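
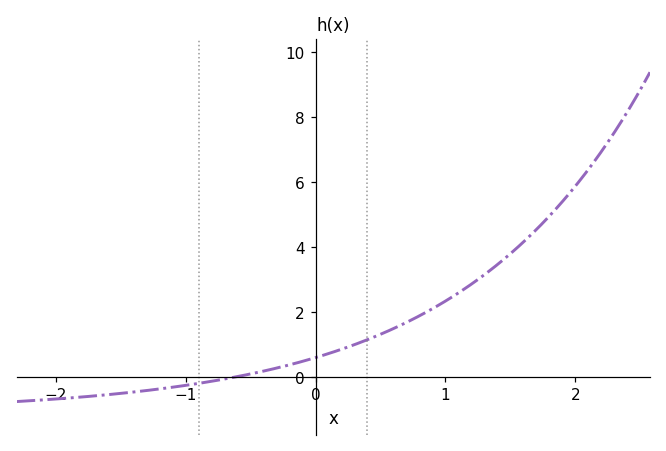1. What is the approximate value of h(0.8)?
1.89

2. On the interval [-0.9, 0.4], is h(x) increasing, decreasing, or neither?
increasing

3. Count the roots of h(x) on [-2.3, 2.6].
1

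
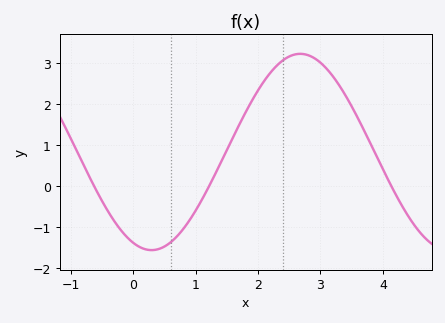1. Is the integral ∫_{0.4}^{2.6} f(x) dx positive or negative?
positive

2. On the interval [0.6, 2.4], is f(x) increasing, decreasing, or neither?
increasing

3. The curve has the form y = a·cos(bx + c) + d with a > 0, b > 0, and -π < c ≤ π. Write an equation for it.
y = 2.39cos(1.32x + 2.75) + 0.83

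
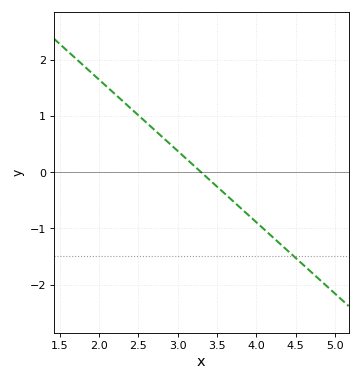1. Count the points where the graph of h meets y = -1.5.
1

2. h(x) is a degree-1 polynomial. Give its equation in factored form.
y = -1.27(x - 3.3)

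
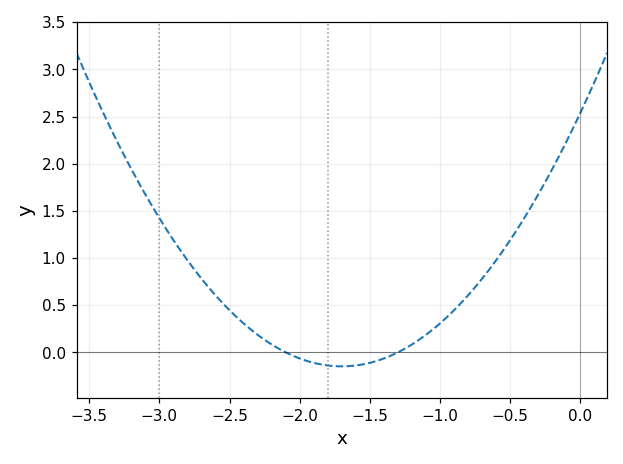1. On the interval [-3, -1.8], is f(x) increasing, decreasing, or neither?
decreasing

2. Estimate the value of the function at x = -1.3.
0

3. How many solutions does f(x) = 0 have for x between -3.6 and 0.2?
2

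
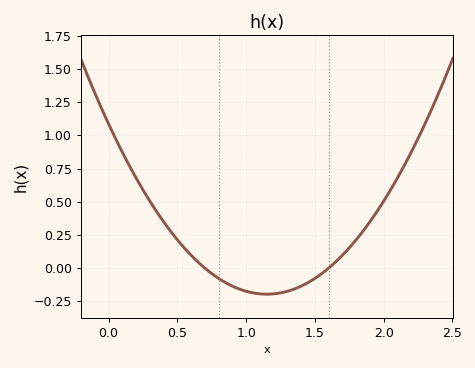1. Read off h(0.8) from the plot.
-0.1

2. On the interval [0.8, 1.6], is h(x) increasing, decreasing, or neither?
neither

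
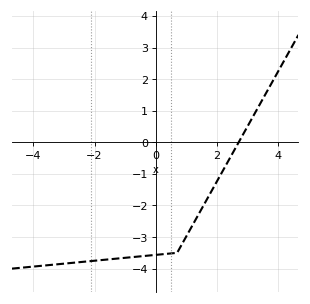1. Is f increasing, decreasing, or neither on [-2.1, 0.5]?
increasing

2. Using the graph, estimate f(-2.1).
-3.8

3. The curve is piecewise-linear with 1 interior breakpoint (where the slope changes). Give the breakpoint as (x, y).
(0.7, -3.5)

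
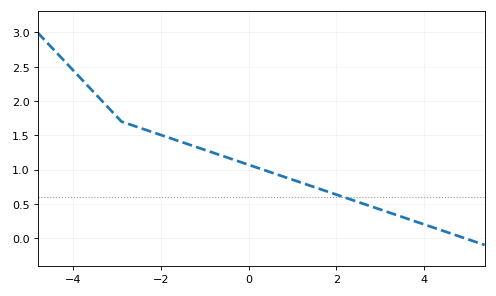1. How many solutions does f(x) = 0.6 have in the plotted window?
1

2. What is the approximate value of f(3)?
0.417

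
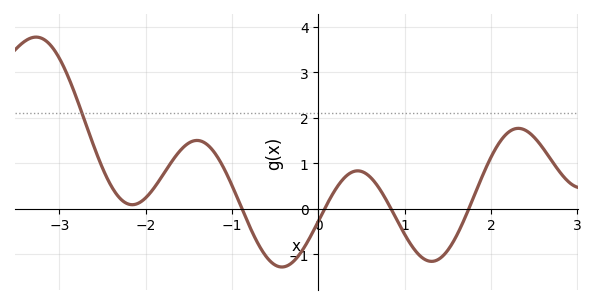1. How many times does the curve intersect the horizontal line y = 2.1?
1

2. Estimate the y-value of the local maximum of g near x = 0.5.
0.835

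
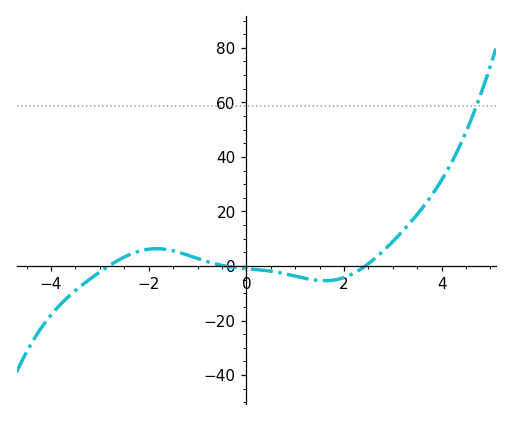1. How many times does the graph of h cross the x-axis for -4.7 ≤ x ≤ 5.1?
3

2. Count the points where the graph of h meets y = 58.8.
1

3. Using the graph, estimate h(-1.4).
6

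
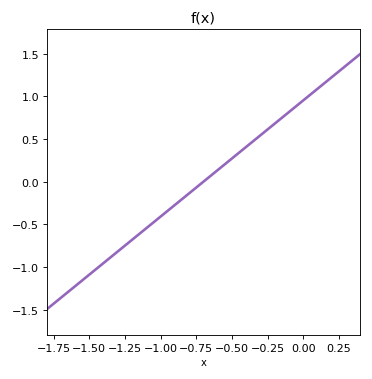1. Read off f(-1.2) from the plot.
-0.7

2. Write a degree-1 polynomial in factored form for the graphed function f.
y = 1.36(x + 0.7)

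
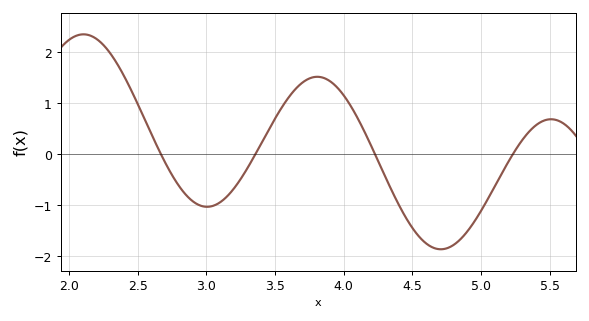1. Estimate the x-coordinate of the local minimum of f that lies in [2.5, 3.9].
3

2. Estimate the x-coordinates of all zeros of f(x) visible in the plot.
2.67, 3.36, 4.23, 5.23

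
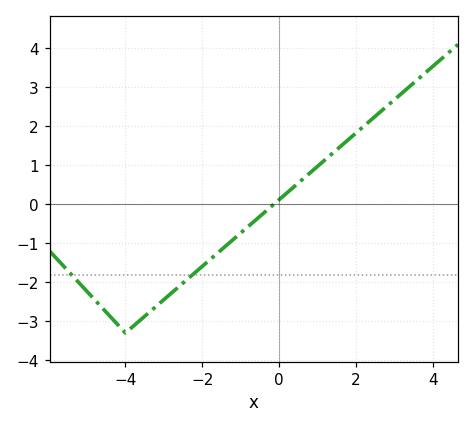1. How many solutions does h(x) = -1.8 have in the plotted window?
2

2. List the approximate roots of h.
-0.2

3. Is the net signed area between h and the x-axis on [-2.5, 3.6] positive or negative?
positive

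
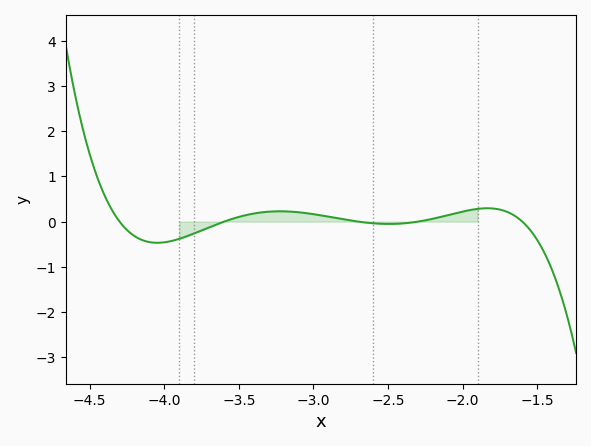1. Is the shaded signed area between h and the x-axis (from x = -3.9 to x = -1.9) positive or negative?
positive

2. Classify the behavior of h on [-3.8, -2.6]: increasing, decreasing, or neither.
neither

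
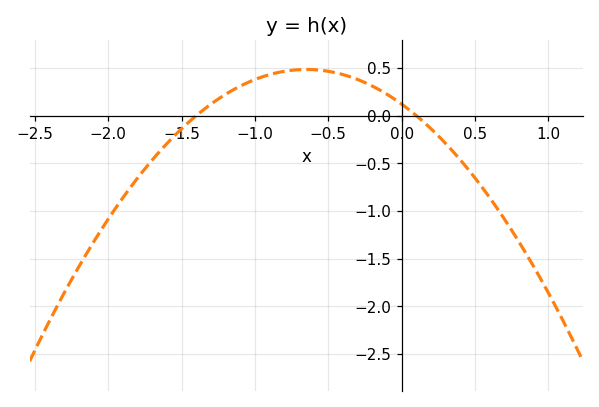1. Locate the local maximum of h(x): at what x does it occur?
-0.65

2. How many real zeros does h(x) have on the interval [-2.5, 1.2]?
2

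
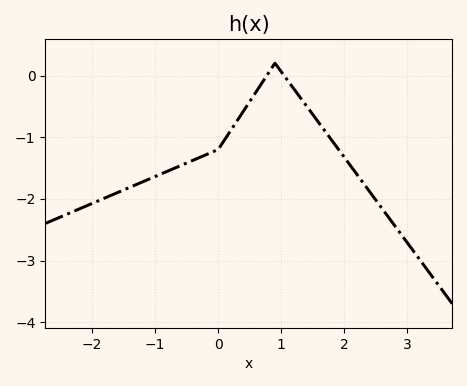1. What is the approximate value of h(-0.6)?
-1.46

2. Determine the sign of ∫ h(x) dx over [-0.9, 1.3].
negative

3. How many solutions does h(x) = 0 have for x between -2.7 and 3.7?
2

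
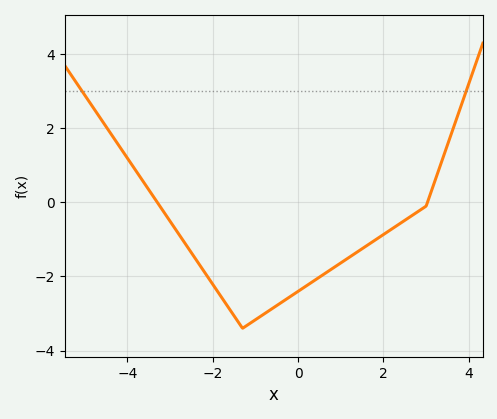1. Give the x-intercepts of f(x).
-3.2, 3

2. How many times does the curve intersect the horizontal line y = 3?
2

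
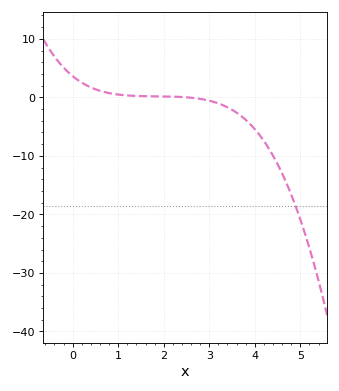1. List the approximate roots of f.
2.5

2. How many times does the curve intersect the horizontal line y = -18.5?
1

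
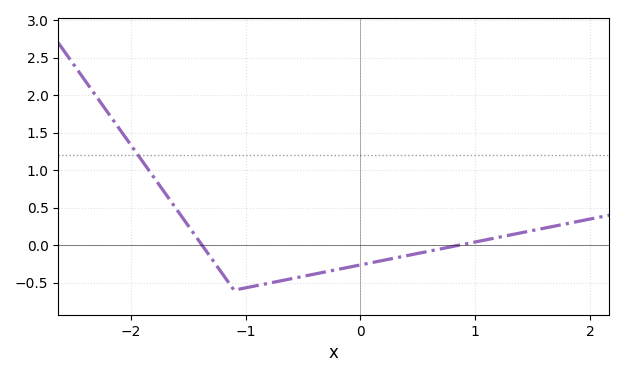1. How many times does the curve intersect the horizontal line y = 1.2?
1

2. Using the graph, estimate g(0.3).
-0.172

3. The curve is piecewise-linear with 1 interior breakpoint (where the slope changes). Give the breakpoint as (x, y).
(-1.1, -0.6)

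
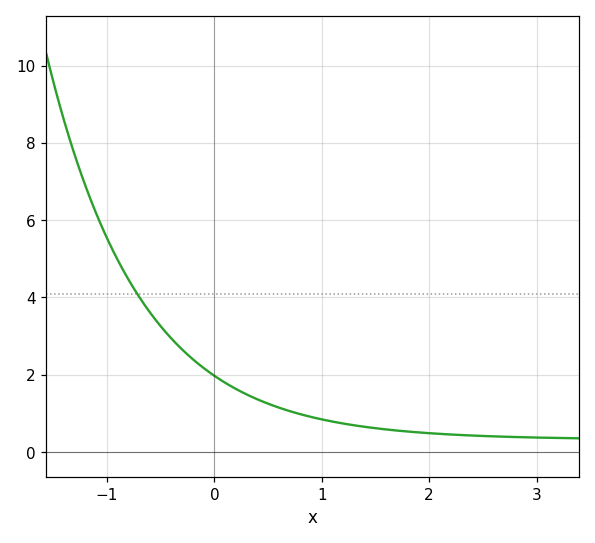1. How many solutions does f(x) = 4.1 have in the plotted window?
1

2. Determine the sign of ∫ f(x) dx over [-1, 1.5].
positive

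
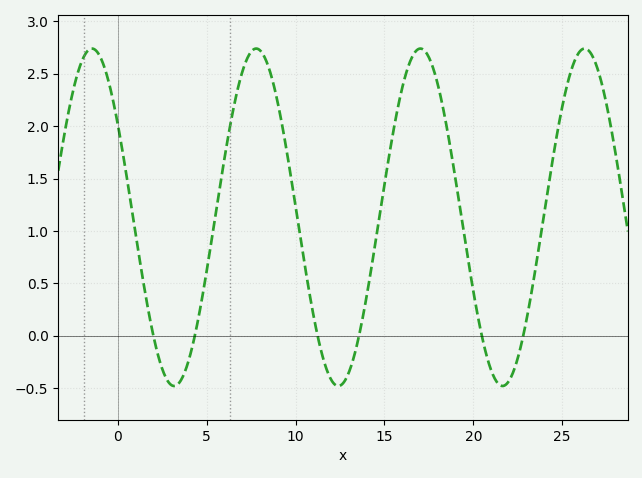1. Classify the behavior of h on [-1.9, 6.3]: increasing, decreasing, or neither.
neither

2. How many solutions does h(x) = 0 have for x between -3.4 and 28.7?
6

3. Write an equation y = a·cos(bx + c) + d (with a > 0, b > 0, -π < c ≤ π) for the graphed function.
y = 1.61cos(0.68x + 0.99) + 1.13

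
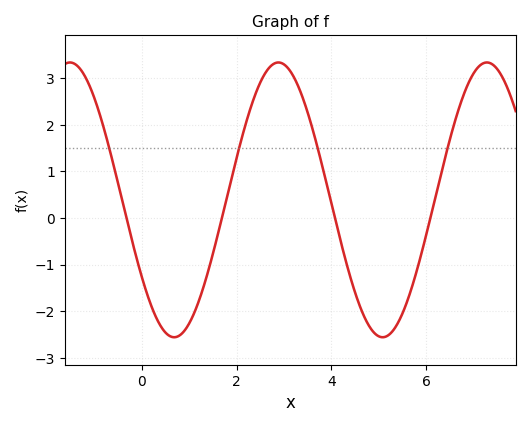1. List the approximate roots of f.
-0.4, 1.6, 4, 6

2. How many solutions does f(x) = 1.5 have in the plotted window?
4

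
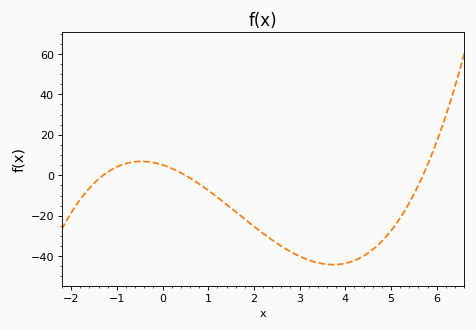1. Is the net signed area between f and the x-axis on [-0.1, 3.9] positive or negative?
negative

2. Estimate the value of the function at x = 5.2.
-21.1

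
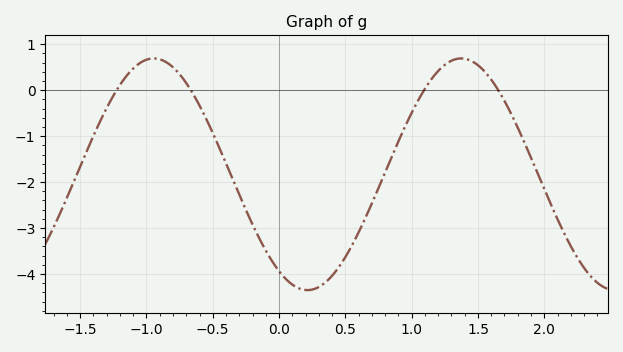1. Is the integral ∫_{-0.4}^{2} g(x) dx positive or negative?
negative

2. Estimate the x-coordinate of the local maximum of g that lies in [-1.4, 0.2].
-0.9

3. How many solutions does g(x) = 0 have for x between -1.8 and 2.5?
4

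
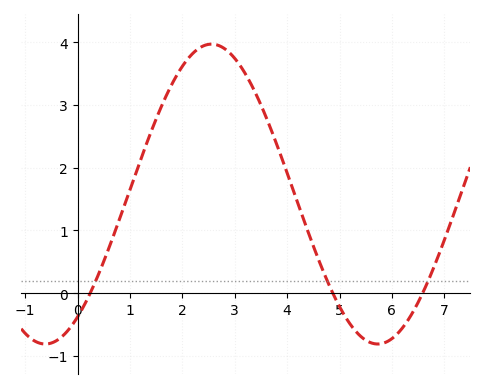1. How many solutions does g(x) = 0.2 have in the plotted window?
3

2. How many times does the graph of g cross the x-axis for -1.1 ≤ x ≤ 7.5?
3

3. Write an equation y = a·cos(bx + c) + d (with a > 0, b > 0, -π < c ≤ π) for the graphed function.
y = 2.39cos(0.99x - 2.5) + 1.58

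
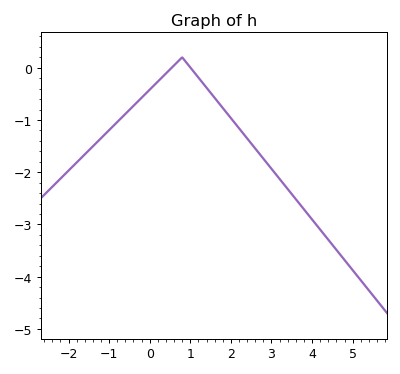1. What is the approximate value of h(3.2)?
-2.13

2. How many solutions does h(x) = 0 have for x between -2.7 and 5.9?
2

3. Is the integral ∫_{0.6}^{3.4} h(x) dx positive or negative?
negative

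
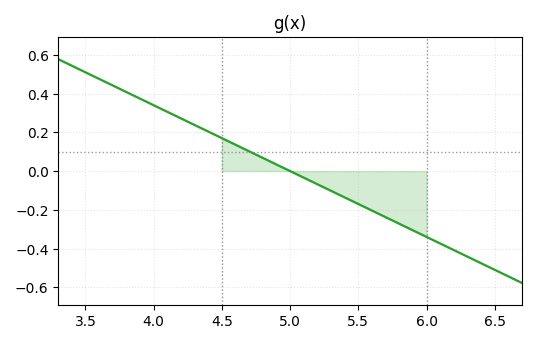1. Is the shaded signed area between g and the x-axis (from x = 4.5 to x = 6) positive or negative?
negative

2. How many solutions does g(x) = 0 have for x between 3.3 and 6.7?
1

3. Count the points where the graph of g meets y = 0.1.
1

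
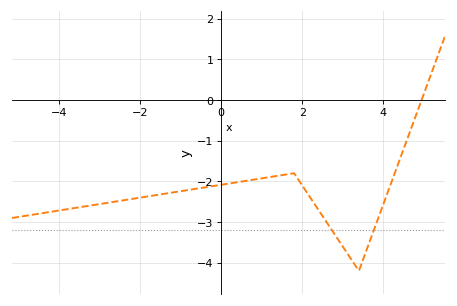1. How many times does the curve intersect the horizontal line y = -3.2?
2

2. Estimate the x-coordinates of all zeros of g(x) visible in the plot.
5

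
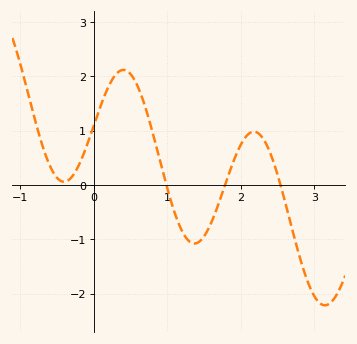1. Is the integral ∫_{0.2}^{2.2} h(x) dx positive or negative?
positive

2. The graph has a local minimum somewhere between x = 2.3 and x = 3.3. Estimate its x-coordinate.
3.14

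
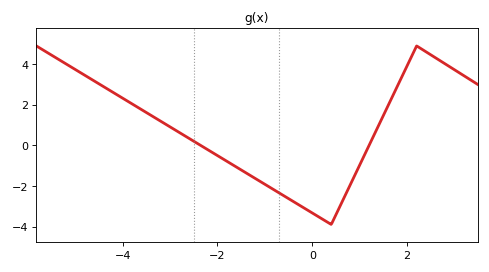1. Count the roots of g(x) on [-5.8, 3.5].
2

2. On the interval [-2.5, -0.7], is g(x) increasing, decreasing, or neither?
decreasing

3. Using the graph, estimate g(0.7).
-2.43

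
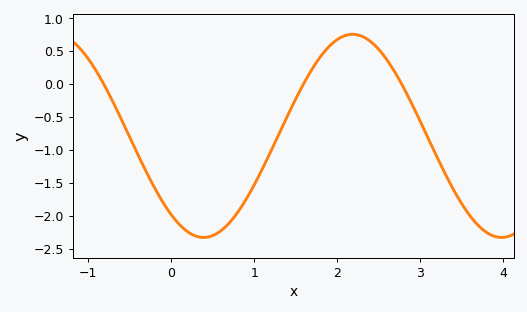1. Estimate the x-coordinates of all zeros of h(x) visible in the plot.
-0.8, 1.6, 2.8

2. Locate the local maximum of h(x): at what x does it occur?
2.2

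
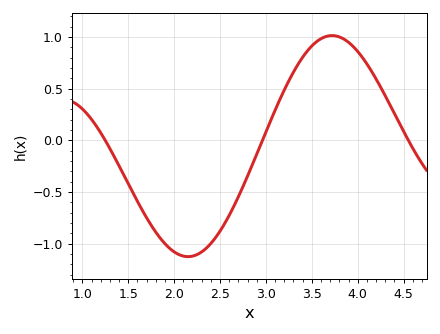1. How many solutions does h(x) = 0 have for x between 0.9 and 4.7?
3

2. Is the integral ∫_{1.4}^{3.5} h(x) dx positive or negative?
negative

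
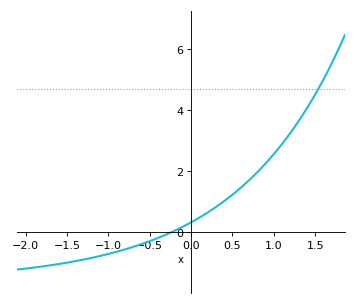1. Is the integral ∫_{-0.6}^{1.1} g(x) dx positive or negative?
positive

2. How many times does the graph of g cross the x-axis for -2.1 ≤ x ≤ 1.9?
1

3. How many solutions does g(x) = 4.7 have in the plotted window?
1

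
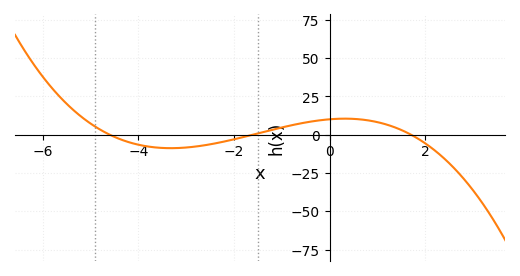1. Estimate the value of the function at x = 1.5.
4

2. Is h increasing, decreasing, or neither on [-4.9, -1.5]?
neither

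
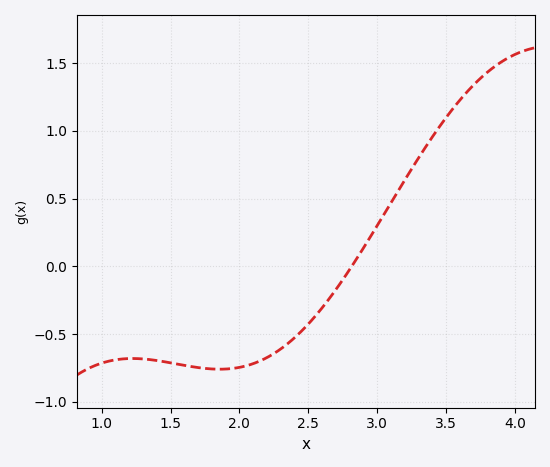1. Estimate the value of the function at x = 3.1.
0.45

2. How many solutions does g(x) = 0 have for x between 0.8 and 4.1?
1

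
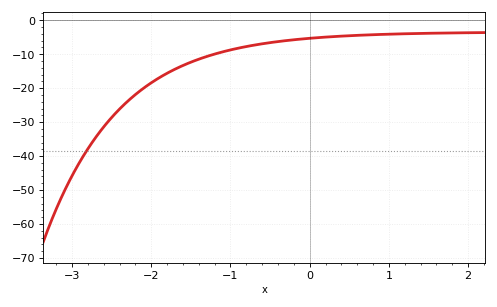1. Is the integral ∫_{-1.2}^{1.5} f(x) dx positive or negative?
negative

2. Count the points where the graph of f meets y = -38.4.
1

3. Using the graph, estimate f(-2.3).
-24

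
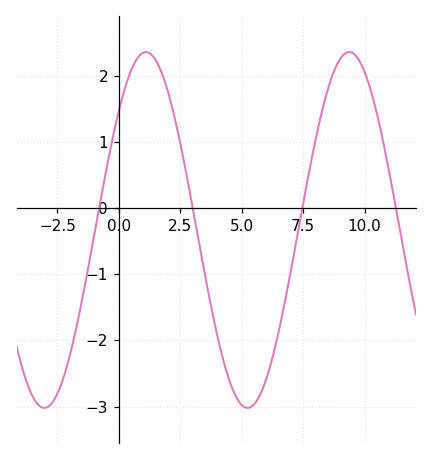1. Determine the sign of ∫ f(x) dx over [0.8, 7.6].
negative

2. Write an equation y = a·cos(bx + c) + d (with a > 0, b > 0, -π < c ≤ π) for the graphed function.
y = 2.69cos(0.76x - 0.84) - 0.33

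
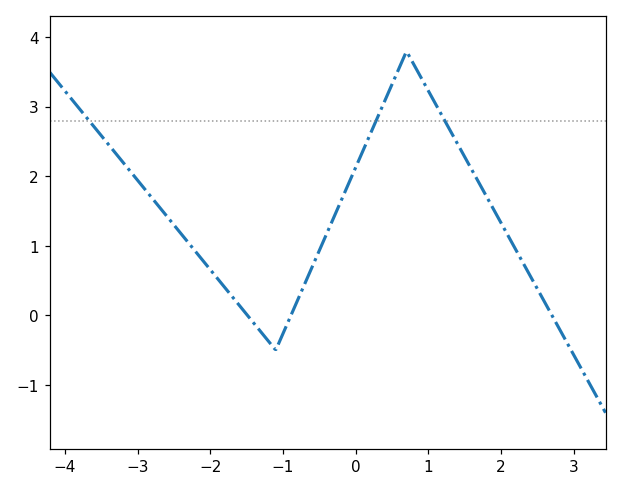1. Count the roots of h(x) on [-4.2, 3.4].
3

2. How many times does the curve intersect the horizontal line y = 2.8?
3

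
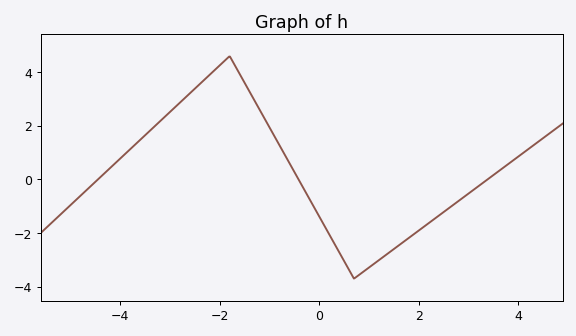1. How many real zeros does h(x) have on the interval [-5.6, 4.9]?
3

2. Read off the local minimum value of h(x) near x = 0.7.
-3.7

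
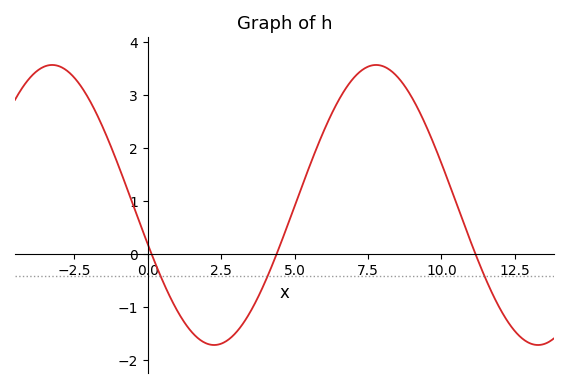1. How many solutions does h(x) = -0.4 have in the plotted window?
3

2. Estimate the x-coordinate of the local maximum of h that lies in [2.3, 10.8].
7.78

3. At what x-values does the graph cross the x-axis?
0.139, 4.39, 11.2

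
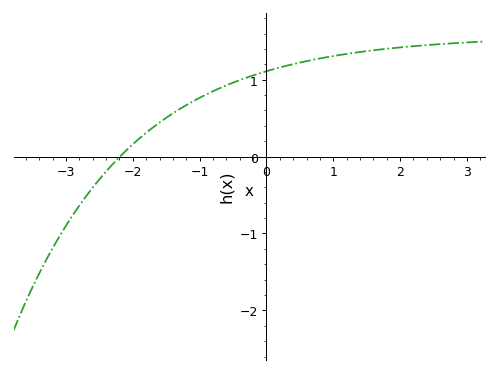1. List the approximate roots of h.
-2.19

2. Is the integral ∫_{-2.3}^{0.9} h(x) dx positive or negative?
positive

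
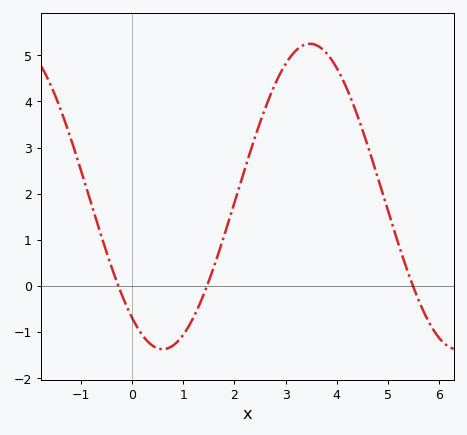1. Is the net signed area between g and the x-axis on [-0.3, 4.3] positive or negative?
positive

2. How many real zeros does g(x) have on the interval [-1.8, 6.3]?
3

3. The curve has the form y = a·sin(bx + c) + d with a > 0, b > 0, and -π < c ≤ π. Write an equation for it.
y = 3.31sin(1.1x - 2.2) + 1.94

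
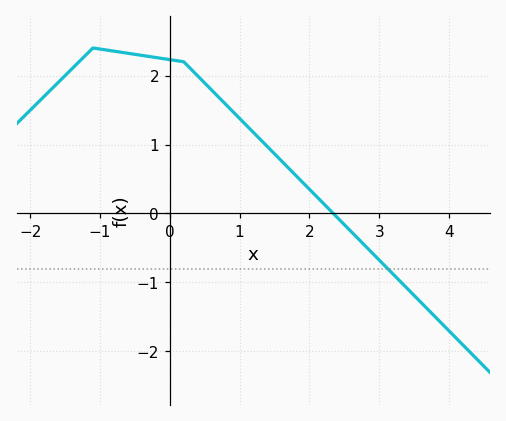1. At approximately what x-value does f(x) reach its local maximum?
-1.1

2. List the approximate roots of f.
2.34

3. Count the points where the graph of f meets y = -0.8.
1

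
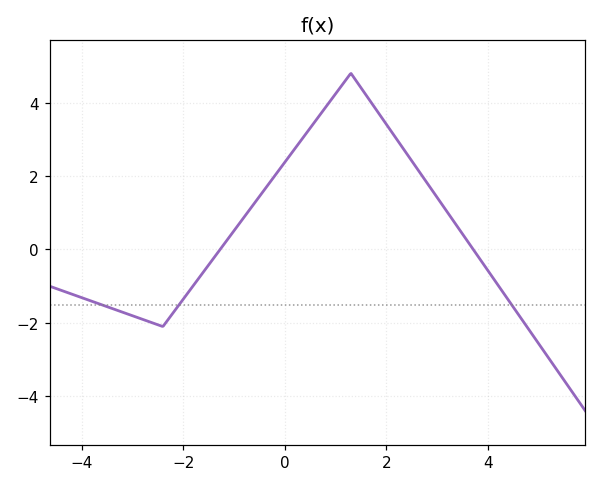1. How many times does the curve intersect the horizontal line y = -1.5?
3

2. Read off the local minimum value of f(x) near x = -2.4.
-2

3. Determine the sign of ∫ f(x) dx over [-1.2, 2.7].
positive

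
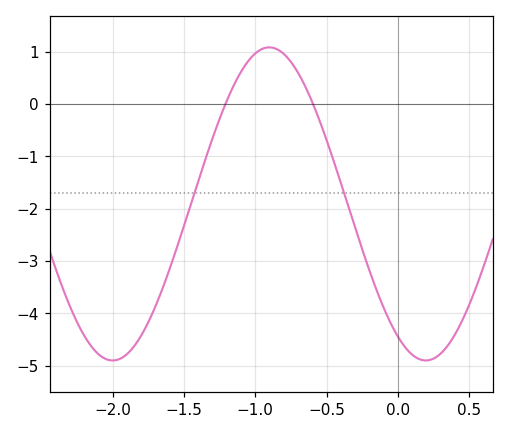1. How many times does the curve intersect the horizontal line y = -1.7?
2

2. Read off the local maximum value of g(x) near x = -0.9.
1.08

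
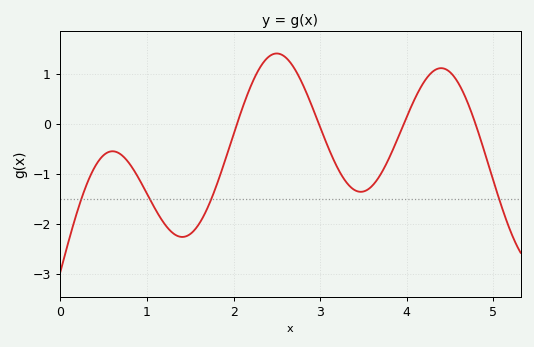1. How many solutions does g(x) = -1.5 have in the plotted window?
4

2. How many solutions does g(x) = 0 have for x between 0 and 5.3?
4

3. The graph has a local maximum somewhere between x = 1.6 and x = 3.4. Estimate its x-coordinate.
2.5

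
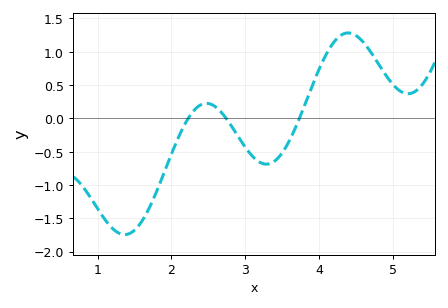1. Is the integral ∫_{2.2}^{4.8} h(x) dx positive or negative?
positive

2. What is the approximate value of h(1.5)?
-1.7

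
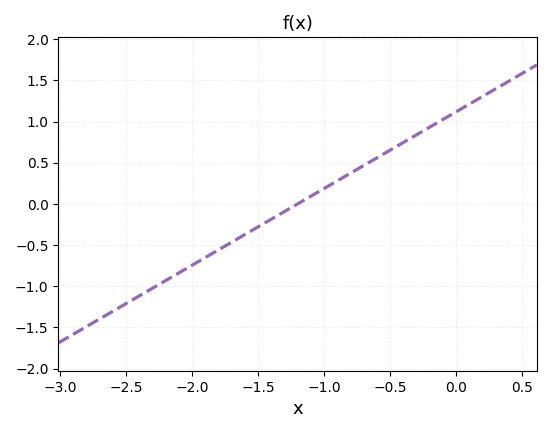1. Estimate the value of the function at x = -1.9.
-0.651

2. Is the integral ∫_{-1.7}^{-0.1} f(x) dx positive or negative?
positive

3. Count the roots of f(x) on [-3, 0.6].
1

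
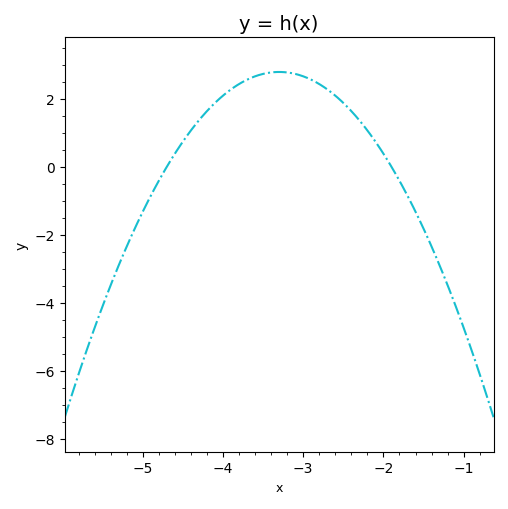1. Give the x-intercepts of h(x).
-4.7, -1.9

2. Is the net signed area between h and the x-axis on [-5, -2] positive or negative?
positive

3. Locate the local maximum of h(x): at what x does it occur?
-3.3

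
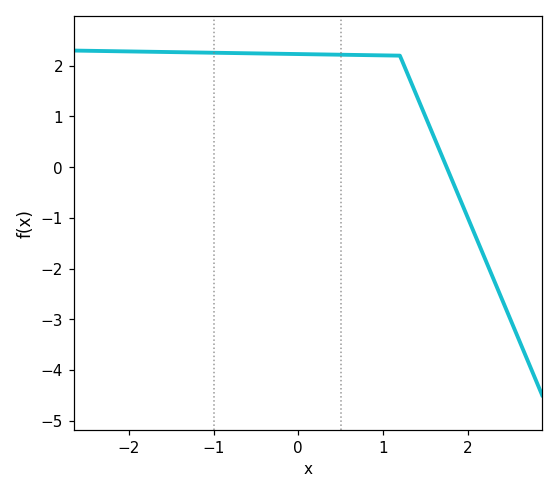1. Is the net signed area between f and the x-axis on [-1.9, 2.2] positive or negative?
positive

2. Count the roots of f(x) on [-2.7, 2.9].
1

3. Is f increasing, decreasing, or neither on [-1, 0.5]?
decreasing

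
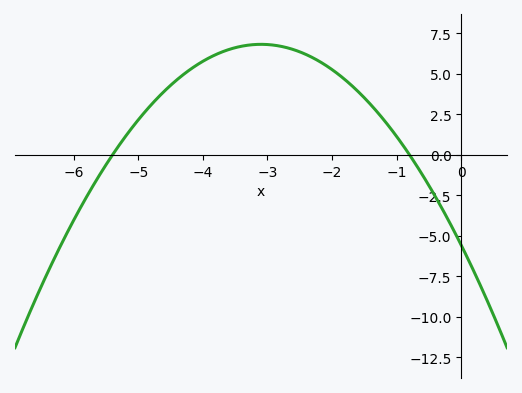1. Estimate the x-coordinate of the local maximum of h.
-3.1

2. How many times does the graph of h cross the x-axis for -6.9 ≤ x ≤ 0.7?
2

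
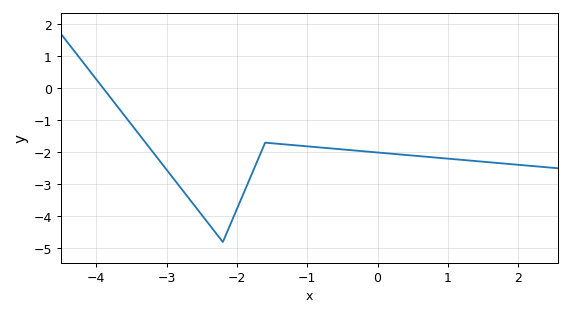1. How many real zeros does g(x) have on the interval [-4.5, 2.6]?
1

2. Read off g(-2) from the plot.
-3.8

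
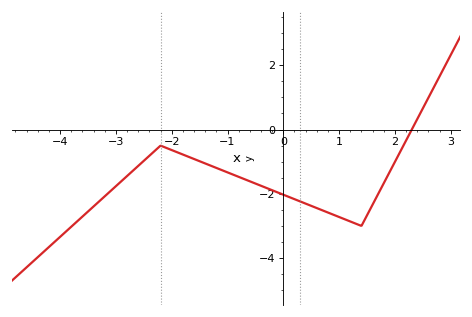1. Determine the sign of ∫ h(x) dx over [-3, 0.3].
negative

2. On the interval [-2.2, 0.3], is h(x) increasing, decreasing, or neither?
decreasing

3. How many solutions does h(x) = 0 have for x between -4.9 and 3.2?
1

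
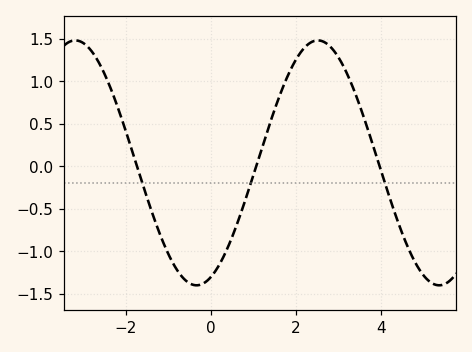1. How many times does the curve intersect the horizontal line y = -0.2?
3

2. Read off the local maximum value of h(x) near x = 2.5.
1.48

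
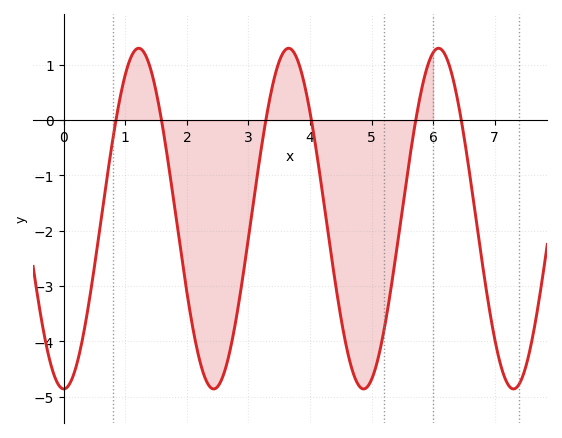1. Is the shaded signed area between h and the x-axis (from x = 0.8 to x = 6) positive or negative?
negative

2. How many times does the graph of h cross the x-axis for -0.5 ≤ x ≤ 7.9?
6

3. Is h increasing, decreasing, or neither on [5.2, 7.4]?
neither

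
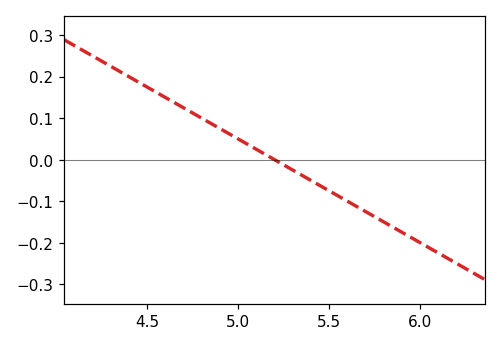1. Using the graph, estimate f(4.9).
0.07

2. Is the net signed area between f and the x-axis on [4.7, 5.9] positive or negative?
negative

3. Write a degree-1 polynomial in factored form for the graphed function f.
y = -0.25(x - 5.2)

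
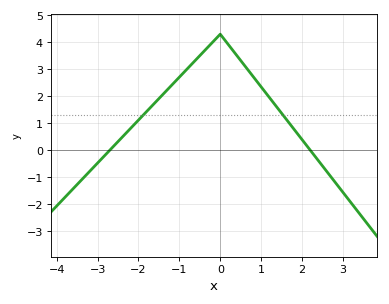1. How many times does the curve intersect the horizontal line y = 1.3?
2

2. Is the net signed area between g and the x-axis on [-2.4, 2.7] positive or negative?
positive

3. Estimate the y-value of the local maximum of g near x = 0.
4.3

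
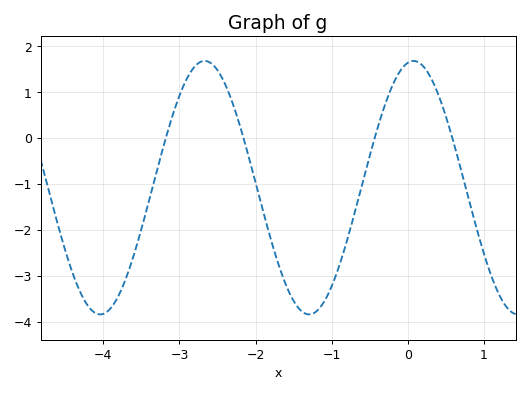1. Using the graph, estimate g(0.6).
-0.1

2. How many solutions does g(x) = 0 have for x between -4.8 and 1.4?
4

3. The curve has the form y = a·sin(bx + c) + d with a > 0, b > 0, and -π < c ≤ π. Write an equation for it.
y = 2.76sin(2.3x + 1.4) - 1.08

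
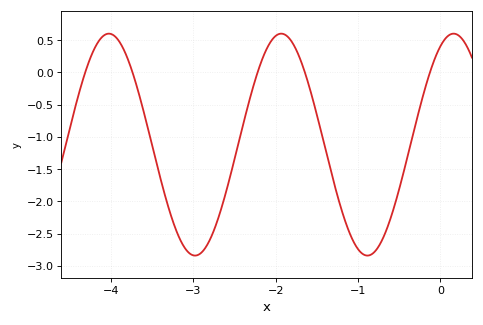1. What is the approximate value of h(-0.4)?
-1.3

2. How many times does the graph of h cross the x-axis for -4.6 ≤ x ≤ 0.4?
5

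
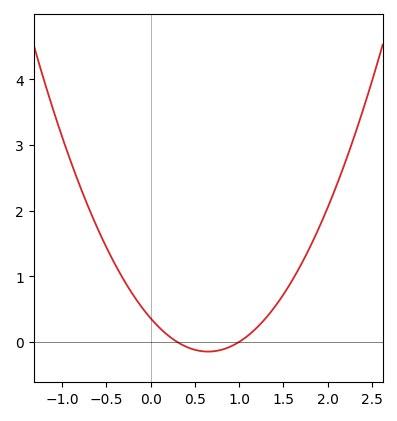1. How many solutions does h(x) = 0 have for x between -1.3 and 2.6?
2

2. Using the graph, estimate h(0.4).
-0.1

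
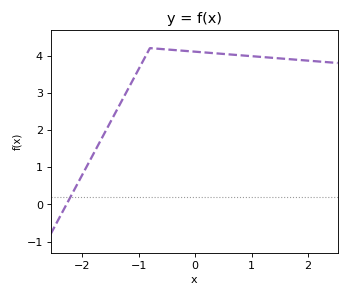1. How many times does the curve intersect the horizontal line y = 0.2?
1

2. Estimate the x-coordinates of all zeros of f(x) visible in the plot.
-2.3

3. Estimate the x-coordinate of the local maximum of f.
-0.8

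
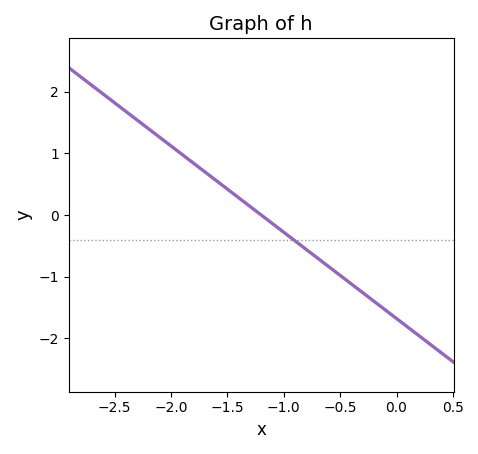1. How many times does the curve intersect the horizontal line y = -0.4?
1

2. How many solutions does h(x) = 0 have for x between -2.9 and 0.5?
1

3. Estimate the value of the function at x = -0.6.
-0.8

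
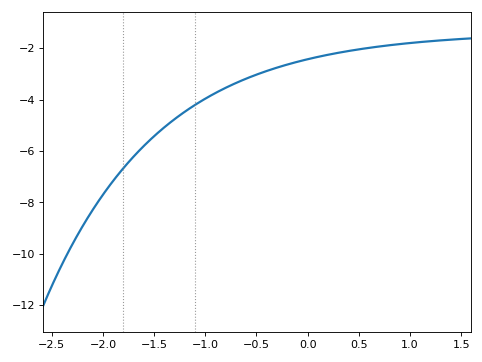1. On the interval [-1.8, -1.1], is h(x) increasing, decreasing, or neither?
increasing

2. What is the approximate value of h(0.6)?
-1.99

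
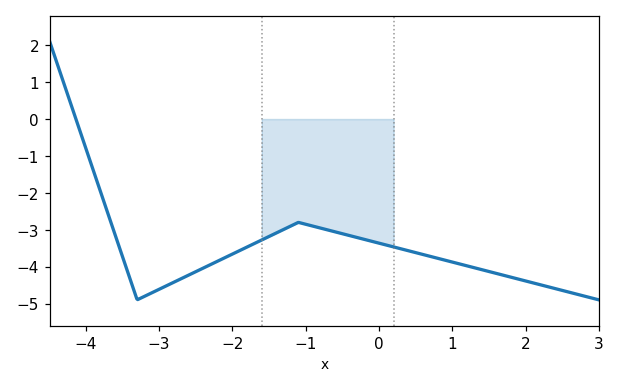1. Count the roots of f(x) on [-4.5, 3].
1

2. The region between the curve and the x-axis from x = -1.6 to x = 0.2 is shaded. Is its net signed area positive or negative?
negative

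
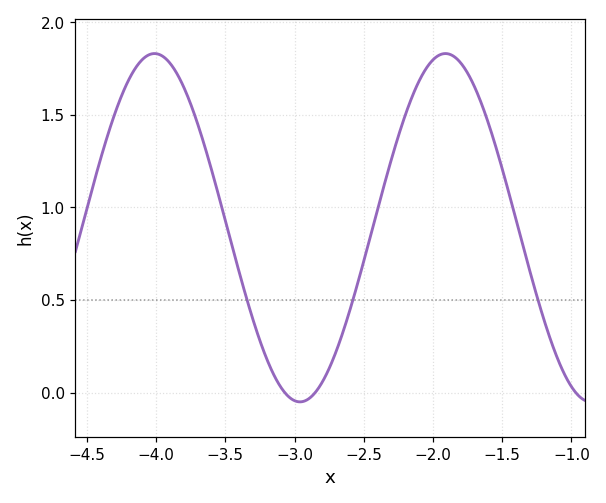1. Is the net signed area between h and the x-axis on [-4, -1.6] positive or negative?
positive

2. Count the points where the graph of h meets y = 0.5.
3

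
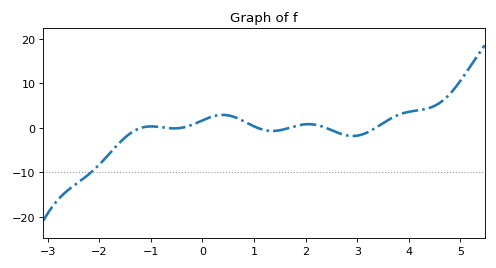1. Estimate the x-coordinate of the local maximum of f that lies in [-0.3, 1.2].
0.4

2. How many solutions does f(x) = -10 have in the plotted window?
1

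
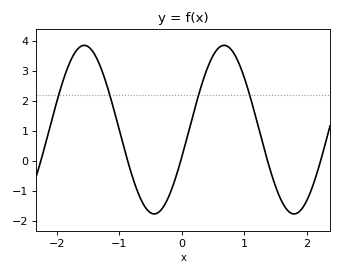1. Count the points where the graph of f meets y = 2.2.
4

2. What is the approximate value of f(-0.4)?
-1.76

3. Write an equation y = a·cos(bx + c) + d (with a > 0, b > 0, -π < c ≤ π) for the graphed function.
y = 2.81cos(2.8x - 1.9) + 1.03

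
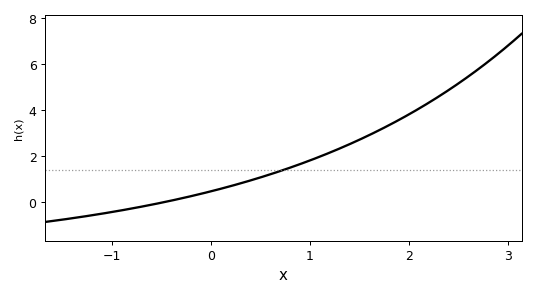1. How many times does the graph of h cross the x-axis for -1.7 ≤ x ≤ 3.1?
1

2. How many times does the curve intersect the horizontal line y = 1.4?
1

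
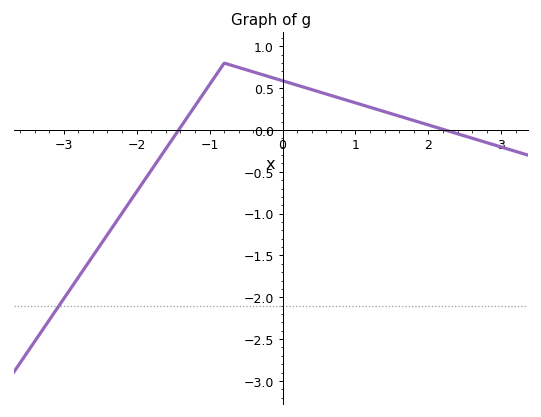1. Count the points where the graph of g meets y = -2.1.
1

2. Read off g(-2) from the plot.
-0.75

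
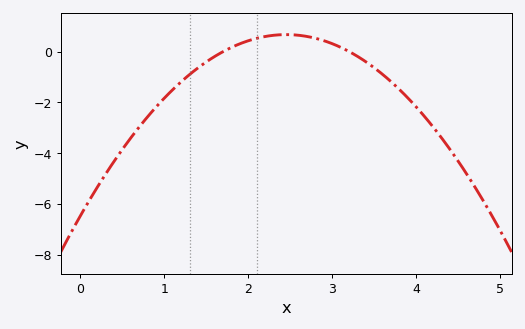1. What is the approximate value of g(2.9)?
0.428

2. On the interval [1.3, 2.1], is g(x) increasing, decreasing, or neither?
increasing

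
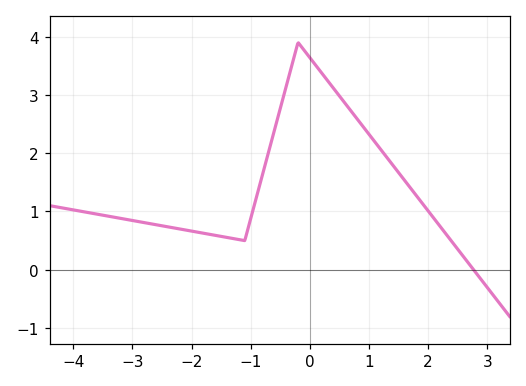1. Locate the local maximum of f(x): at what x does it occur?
-0.2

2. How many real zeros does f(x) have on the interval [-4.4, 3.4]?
1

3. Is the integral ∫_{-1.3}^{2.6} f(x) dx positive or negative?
positive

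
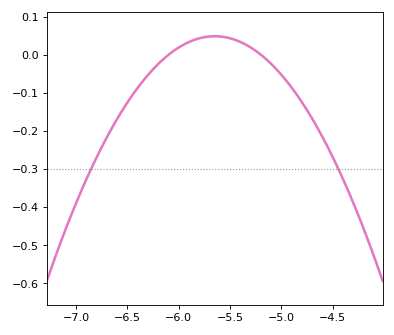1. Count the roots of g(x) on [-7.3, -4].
2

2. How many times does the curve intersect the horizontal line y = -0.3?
2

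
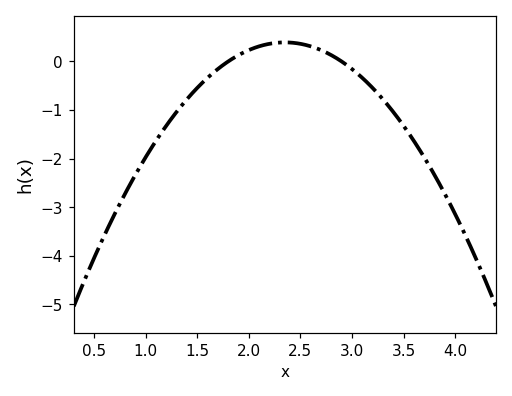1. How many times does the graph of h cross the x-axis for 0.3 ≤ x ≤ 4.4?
2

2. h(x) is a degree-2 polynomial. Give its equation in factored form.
y = -1.3(x - 1.8)(x - 2.9)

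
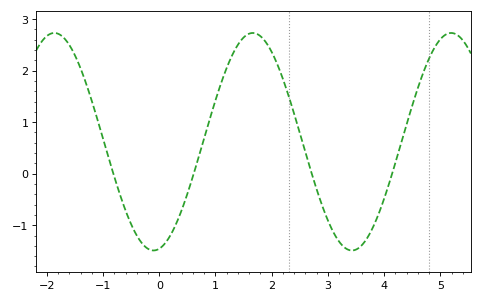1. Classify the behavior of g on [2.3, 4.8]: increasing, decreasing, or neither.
neither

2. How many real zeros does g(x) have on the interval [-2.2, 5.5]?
4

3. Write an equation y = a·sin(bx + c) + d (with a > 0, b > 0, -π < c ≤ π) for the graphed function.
y = 2.11sin(1.78x - 1.39) + 0.62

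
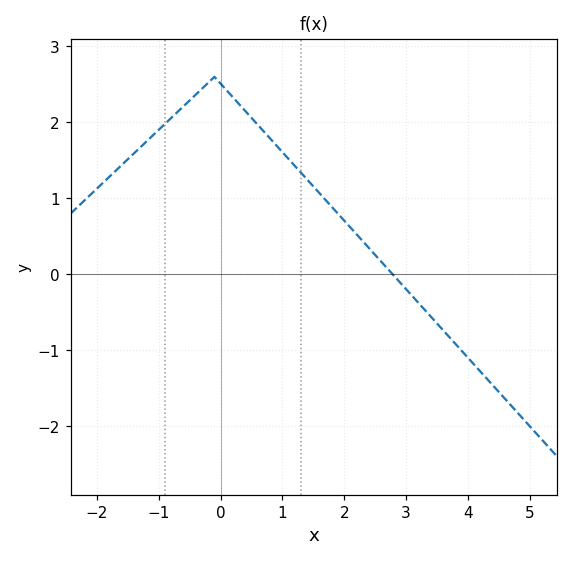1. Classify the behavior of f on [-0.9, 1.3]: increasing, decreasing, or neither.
neither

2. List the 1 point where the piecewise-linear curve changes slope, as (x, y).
(-0.1, 2.6)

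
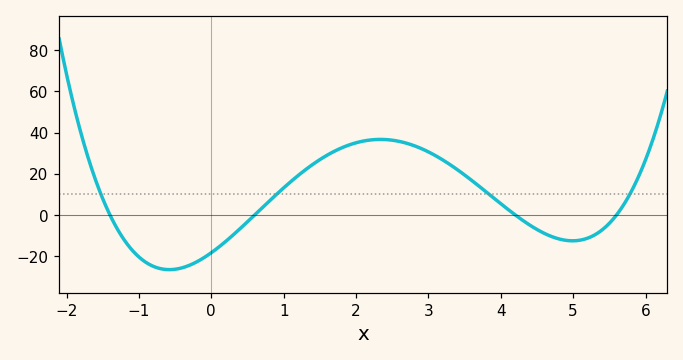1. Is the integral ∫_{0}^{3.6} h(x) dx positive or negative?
positive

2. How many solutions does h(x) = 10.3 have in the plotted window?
4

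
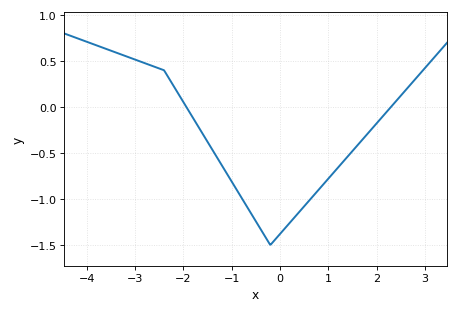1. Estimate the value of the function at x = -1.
-0.8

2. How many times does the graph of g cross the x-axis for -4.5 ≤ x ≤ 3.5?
2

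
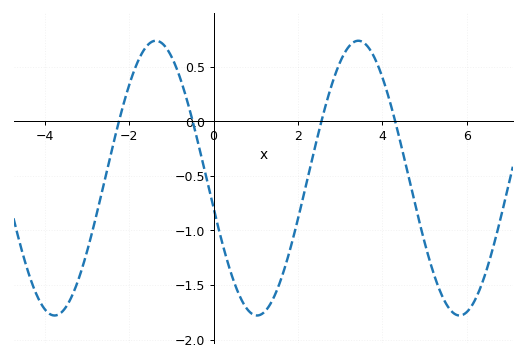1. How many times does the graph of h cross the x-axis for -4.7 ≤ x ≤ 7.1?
4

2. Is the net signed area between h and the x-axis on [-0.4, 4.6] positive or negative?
negative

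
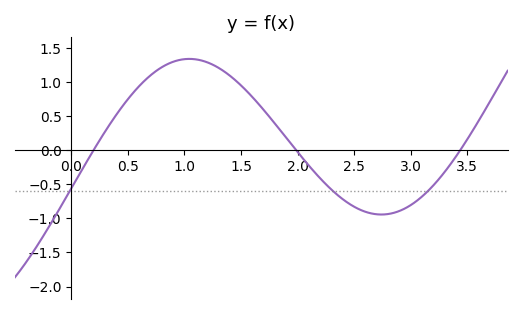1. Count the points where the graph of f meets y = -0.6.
3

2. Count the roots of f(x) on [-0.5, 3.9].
3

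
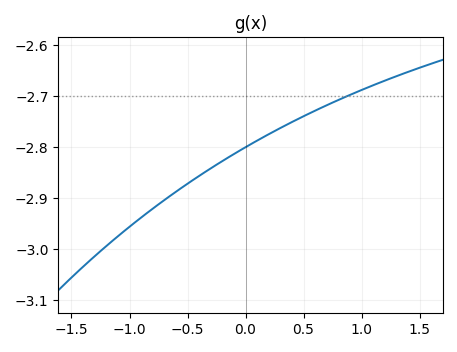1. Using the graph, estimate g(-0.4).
-2.86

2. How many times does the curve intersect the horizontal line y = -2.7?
1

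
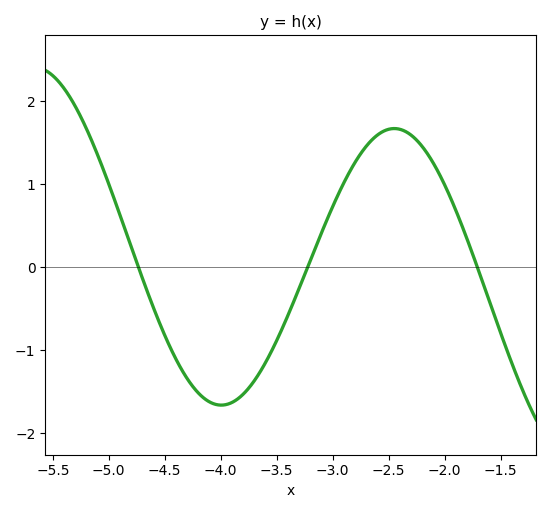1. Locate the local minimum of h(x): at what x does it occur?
-4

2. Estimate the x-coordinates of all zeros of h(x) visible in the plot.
-4.73, -3.22, -1.71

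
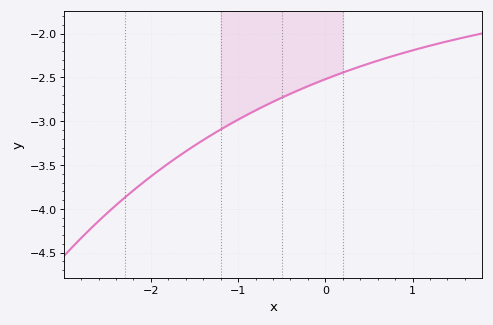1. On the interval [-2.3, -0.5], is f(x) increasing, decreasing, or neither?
increasing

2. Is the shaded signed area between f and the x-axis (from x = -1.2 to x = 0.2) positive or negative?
negative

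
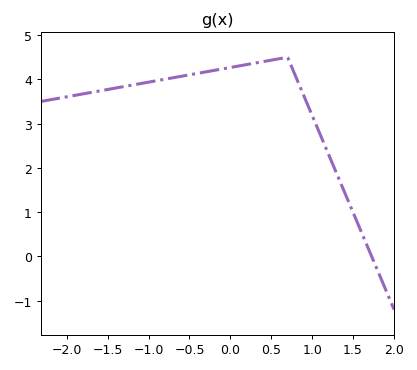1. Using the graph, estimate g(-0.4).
4.1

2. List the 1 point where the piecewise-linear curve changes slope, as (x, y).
(0.7, 4.5)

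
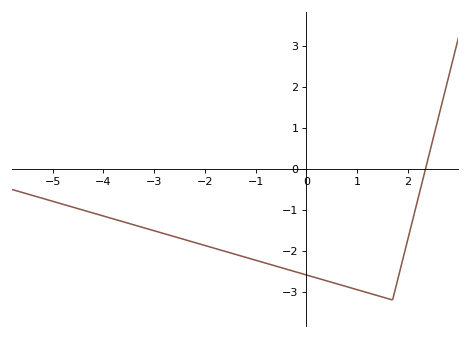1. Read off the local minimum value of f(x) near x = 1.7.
-3.2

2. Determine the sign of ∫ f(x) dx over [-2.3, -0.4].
negative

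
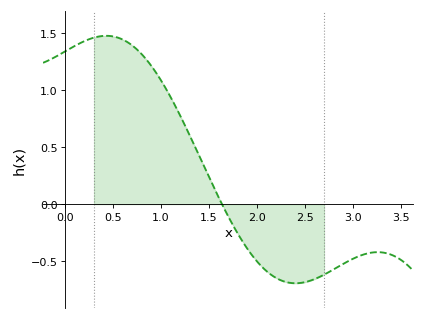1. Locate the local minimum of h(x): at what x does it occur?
2.4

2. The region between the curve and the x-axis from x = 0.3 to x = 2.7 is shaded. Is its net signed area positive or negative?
positive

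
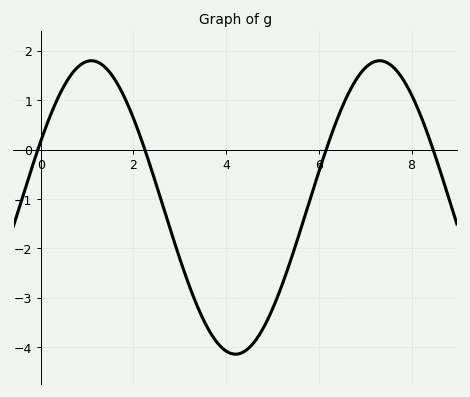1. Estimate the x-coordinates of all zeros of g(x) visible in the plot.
0, 2.2, 6.2, 8.4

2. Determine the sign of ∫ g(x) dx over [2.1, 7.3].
negative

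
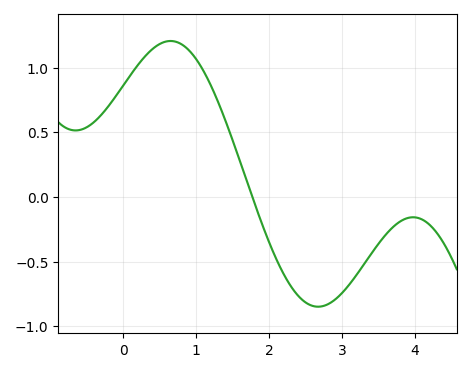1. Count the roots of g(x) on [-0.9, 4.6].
1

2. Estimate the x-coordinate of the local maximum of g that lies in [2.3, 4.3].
3.98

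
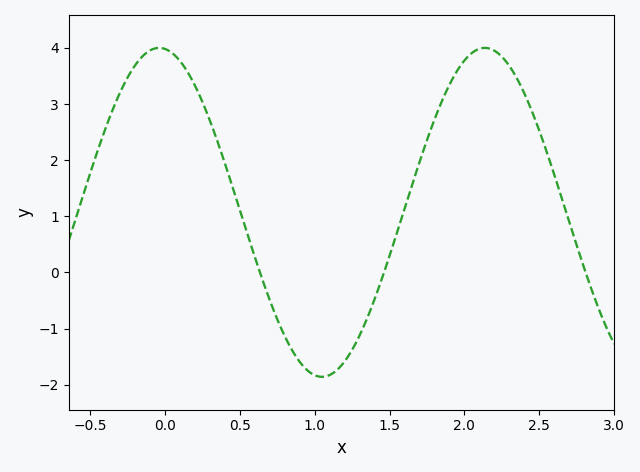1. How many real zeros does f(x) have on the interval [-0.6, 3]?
3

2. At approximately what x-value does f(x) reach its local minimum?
1.05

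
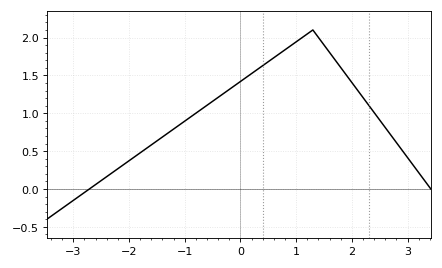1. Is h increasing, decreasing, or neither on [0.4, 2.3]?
neither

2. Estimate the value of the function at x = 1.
1.94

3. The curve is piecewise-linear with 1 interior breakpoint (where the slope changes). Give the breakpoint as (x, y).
(1.3, 2.1)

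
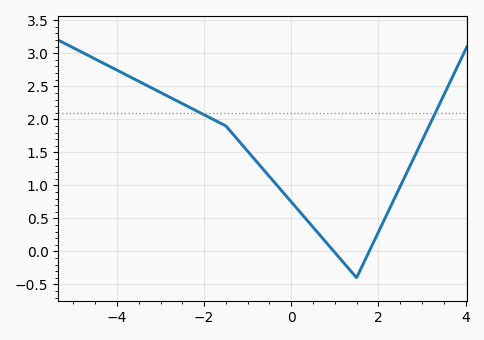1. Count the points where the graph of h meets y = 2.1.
2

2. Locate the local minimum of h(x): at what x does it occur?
1.4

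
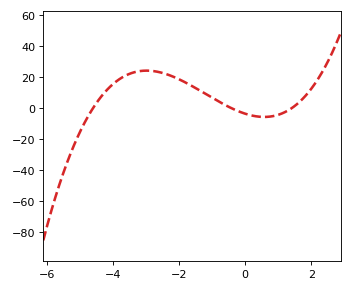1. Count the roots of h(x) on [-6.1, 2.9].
3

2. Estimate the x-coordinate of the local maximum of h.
-3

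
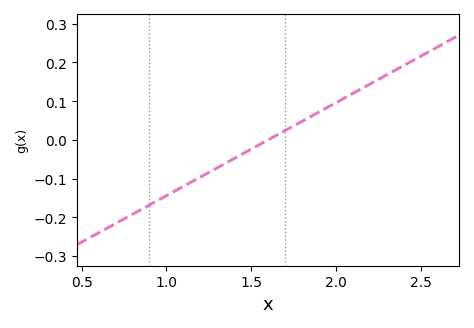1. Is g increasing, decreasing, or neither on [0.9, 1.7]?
increasing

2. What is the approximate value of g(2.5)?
0.216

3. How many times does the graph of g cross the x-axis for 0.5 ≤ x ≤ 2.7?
1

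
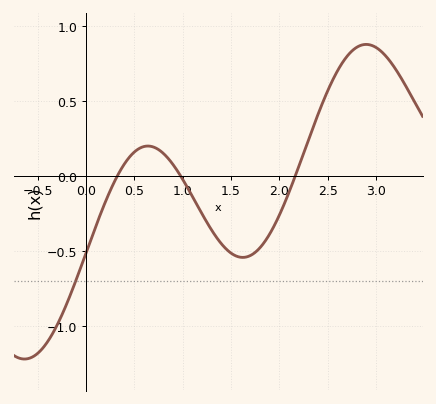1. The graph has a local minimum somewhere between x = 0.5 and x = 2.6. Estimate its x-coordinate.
1.62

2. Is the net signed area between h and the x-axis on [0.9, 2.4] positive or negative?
negative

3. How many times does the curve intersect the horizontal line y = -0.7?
1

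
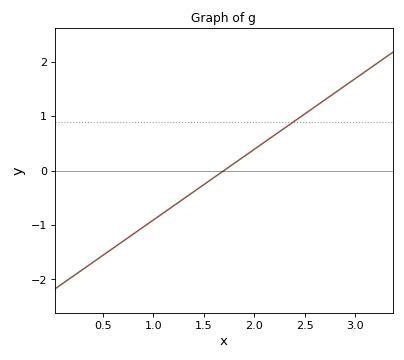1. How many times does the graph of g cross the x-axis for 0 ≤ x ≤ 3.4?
1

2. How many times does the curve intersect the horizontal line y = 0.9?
1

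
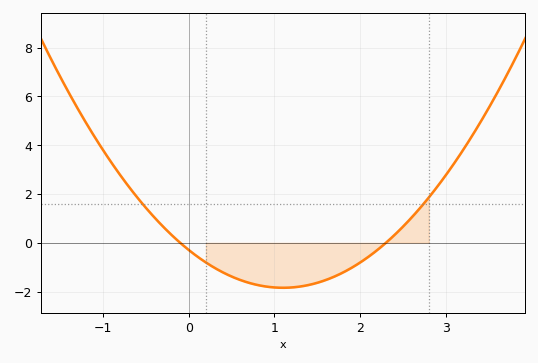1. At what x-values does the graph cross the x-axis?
-0.1, 2.3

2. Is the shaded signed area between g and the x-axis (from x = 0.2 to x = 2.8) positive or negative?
negative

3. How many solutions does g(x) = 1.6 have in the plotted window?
2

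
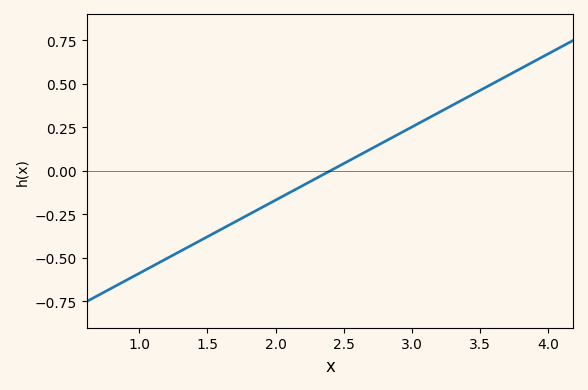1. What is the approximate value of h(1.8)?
-0.252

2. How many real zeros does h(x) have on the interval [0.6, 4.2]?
1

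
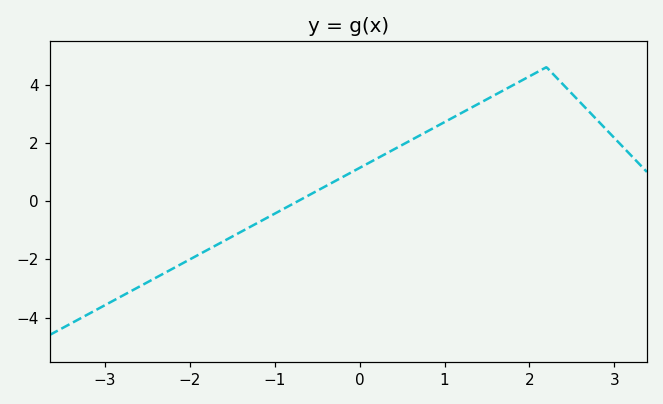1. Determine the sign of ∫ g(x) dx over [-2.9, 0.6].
negative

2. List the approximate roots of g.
-0.724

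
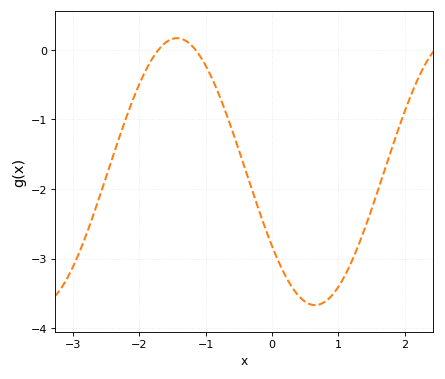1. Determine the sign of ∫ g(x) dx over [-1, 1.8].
negative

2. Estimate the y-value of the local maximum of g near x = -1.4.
0.17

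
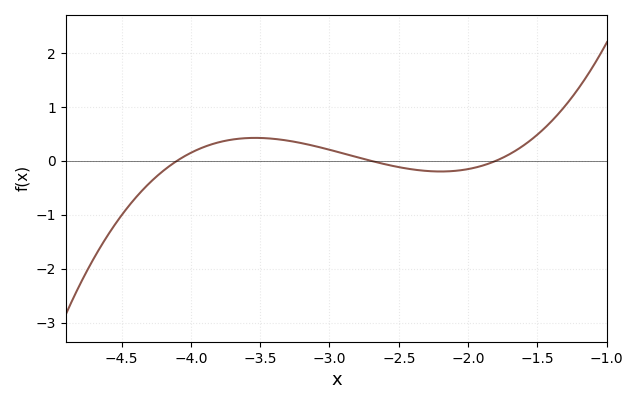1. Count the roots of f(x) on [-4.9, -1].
3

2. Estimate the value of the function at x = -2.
-0.153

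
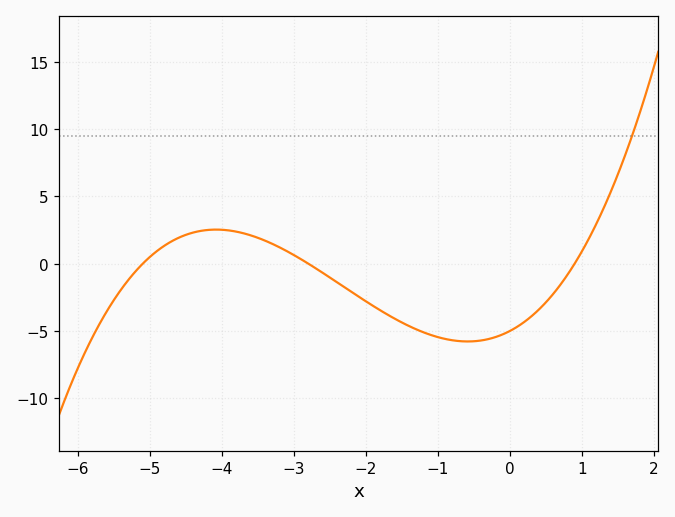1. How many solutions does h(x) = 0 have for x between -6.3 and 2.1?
3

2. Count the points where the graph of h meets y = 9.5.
1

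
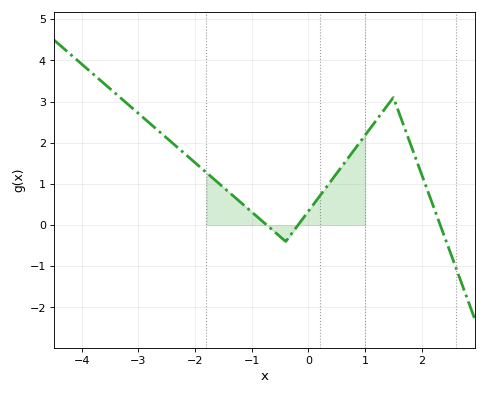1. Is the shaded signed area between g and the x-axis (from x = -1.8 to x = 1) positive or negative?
positive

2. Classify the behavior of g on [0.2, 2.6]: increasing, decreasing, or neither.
neither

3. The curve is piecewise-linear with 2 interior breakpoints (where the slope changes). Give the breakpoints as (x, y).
(-0.4, -0.4); (1.5, 3.1)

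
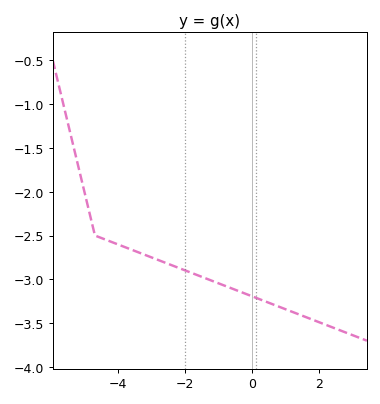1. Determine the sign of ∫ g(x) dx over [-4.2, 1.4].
negative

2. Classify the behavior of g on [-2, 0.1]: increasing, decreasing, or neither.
decreasing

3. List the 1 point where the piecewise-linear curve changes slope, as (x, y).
(-4.7, -2.5)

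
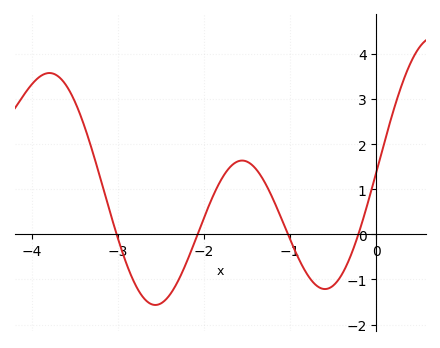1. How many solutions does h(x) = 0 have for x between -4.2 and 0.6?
4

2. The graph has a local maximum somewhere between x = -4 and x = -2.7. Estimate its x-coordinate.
-3.8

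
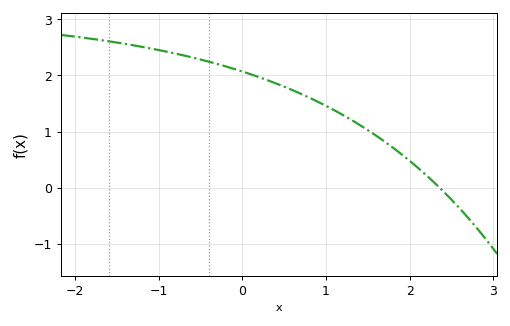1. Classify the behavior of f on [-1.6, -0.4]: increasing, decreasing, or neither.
decreasing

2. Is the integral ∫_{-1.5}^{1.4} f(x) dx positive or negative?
positive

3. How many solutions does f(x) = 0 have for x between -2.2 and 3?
1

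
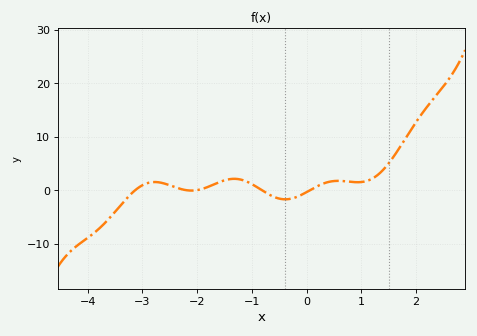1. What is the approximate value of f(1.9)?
11.2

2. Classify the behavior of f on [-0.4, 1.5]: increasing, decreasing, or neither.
neither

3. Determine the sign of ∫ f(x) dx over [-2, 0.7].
positive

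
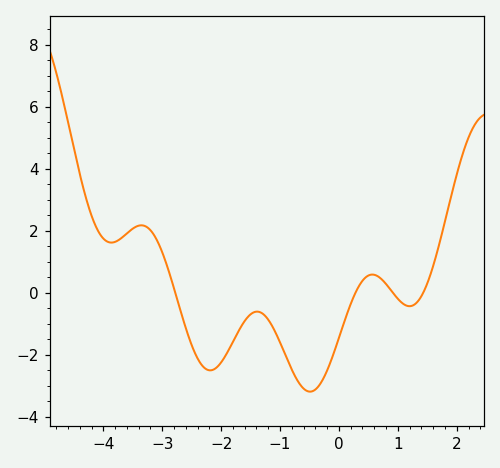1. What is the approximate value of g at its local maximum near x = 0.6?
0.583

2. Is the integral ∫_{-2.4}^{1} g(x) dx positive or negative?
negative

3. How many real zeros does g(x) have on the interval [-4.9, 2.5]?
4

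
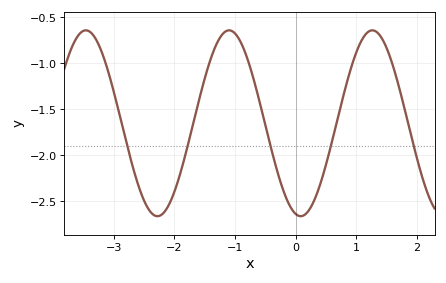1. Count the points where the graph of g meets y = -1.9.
5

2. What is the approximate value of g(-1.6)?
-1.4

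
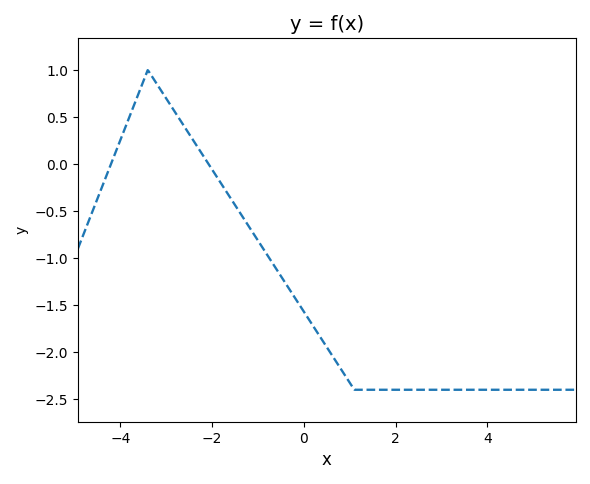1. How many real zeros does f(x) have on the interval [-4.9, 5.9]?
2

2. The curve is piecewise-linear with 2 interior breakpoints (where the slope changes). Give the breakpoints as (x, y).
(-3.4, 1); (1.1, -2.4)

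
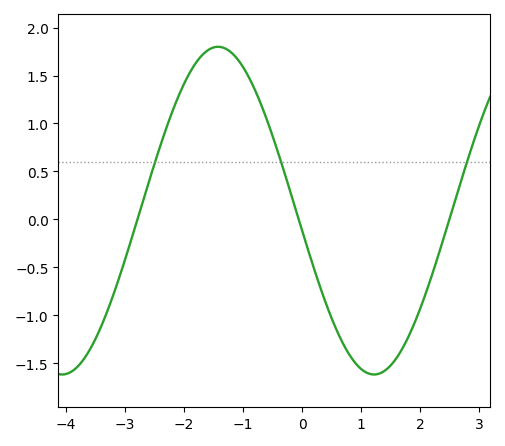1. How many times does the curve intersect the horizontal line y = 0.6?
3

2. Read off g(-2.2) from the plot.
1.12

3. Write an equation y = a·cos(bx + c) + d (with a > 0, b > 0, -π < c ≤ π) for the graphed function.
y = 1.71cos(1.19x + 1.69) + 0.09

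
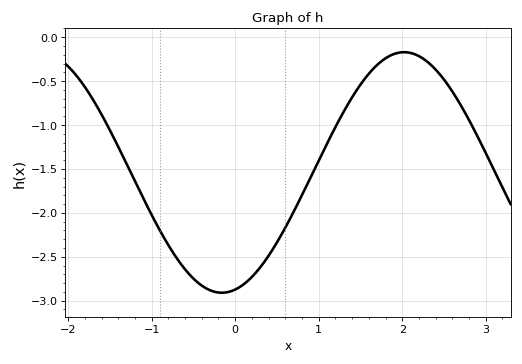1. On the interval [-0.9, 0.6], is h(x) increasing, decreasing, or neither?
neither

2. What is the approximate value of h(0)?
-2.87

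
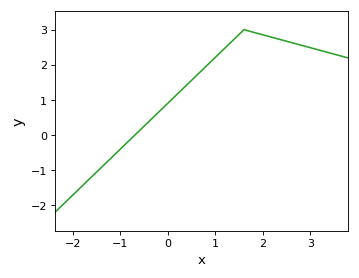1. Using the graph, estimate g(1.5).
2.87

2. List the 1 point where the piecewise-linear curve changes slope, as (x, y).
(1.6, 3)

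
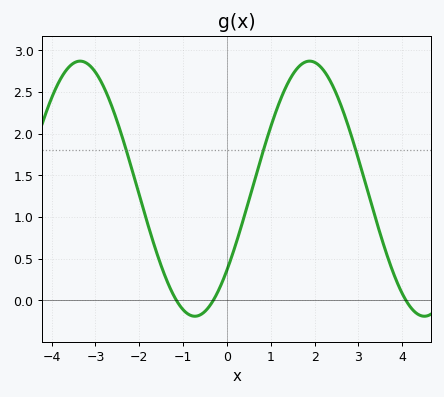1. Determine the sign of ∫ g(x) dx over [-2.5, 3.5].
positive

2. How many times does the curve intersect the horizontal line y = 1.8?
3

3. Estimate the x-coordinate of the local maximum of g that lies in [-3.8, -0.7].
-3.35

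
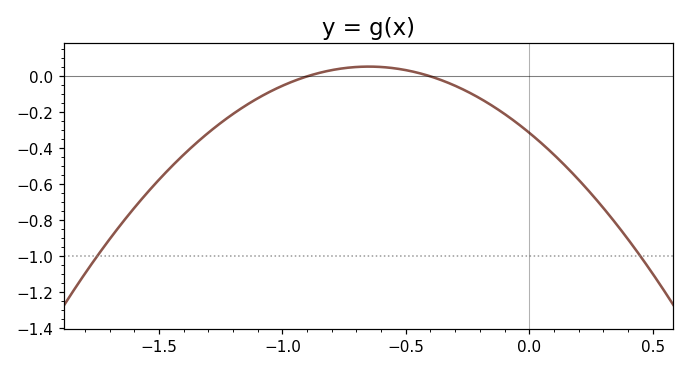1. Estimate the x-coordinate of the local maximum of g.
-0.65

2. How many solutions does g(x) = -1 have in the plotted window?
2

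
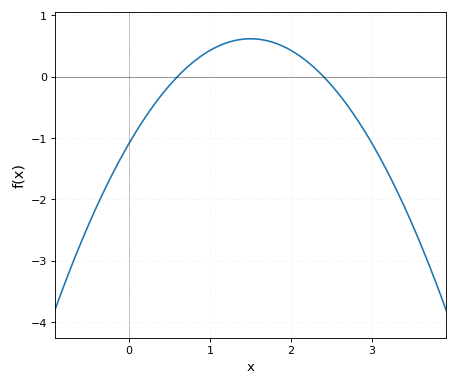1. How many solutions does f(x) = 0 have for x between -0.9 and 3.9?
2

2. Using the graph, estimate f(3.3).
-1.85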